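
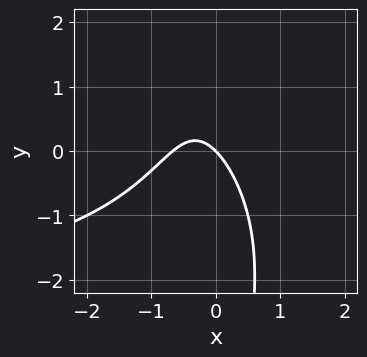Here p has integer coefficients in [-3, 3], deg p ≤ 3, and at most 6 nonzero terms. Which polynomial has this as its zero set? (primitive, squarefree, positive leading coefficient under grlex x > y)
x^2*y + x*y^2 + 3*x^2 + 2*x + 2*y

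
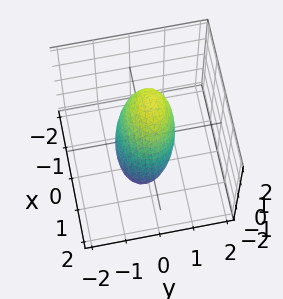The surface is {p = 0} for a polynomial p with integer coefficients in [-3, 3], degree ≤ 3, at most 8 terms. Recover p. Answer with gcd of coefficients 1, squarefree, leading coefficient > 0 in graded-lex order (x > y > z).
2*x^2 + x*z + 3*y^2 - y*z + z^2 - 2

The degree is 2 — the shape is more complex than any degree-1 surface.
Reading off the gridlines: the x-axis gridline crossings are at x ∈ {-1, 1}.
Putting this together gives p.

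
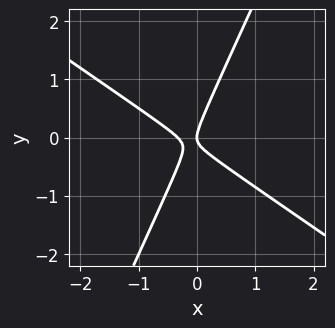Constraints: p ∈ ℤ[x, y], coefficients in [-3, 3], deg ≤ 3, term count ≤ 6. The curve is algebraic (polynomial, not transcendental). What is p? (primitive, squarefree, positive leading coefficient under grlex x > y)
1. Degree: a generic line meets the curve in up to 2 points, so deg p = 2.
2. Against the integer gridlines: it crosses the y-axis at the gridline y = 0; it meets the x-axis at x = 0 (among the integer gridlines).
3. The integer polynomial consistent with all of this is the stated p.

3*x^2 + 3*x*y - 2*y^2 + x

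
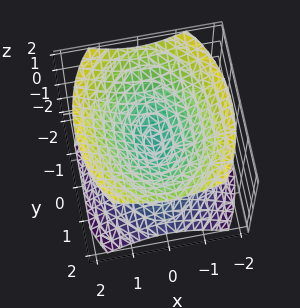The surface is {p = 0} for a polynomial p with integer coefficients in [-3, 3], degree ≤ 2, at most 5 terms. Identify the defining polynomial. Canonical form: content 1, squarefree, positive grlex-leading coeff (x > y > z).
2*x^2 + y^2 - 2*z^2

1. I count 2 distinct pieces. They look like related sheets of one shape, so recover p as a whole.
2. Degree: a double cone through the origin; a quadric, so deg p = 2.
3. Symmetries: it's symmetric under x → −x, forcing even powers of x; it's symmetric under z → −z, forcing even powers of z; the y ↦ −y reflection is a symmetry, so y appears only in even powers.
4. Reading off the gridlines: one x-axis crossing is at x = 0; one y-axis crossing is at y = 0.
5. Fitting integer coefficients to these (and the overall shape) gives p.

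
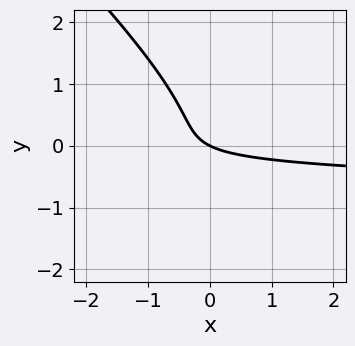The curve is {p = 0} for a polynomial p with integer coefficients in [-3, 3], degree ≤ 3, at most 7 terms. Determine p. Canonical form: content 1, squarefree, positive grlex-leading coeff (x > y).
1. The degree is 3 — no degree-2 curve has this shape.
2. Observable constraints: it crosses the y-axis at the gridline y = 0; it meets the x-axis at x = 0 (among the integer gridlines).
3. Matching integer coefficients to the picture gives p.

3*x*y^2 + 3*y^3 + 3*x*y + x + 2*y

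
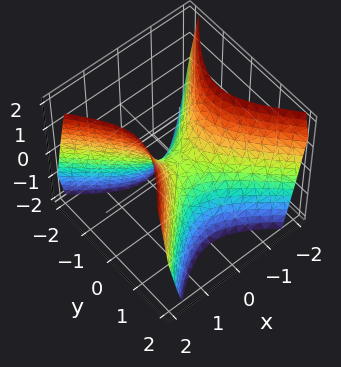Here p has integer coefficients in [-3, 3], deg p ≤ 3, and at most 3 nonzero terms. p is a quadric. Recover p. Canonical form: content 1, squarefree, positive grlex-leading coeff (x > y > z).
1. deg p = 2.
2. Symmetries: the x ↦ −x reflection is a symmetry, so x appears only in even powers; mirror symmetry y ↦ −y ⇒ only even powers of y.
3. Reading off the gridlines: it meets the z-axis at z = 0 (among the integer gridlines); it crosses the y-axis at the gridline y = 0; it meets the x-axis at x = 0 (among the integer gridlines).
4. Matching integer coefficients to the picture gives p.

3*x^2 - 3*y^2 - 2*z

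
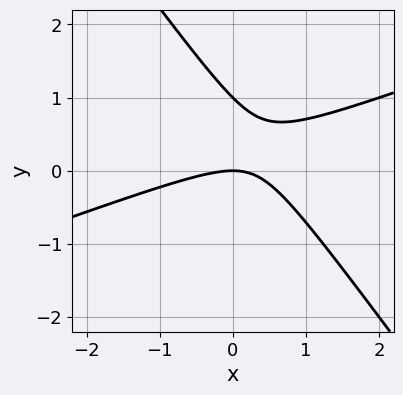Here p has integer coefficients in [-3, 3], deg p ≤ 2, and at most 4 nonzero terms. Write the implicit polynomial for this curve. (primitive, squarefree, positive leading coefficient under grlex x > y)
x^2 - 2*x*y - 2*y^2 + 2*y

First, the degree is 2 — the shape is more complex than any degree-1 curve.
Then, from the visible intercepts: it meets the x-axis at x = 0 (among the integer gridlines); among the integer gridlines, it crosses the y-axis at y ∈ {0, 1}.
Finally, putting this together gives p.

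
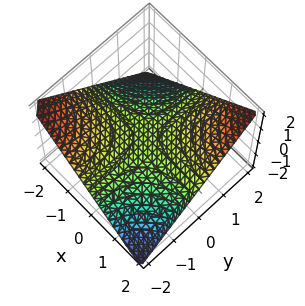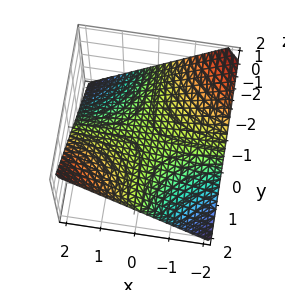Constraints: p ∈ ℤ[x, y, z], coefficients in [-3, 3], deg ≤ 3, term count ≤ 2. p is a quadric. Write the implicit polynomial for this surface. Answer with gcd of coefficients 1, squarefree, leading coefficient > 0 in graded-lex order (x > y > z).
x*y - 2*z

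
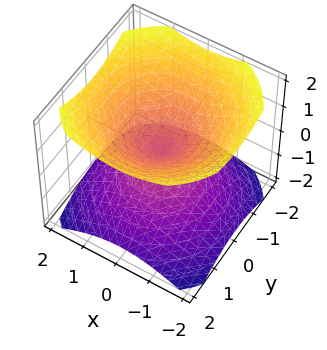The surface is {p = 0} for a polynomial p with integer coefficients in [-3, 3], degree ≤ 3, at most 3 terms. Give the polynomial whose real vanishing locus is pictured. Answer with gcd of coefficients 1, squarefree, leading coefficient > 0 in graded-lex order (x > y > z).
2*x^2 + 2*y^2 - 3*z^2

First, there are 2 components. They look like related sheets of one shape, so recover p as a whole.
Next, deg p = 2. A double cone through the origin; a quadric.
Next, symmetries: it's symmetric under z → −z, forcing even powers of z; rotational symmetry about the z-axis ⇒ p depends on x, y only through x² + y².
Next, from the axis intercepts and sections: it meets the y-axis at y = 0 (among the integer gridlines); a circular section at z = -1 has radius between 1 and 2; it crosses the x-axis at the gridline x = 0; it meets the z-axis at z = 0 (among the integer gridlines).
Finally, matching integer coefficients to the picture gives p.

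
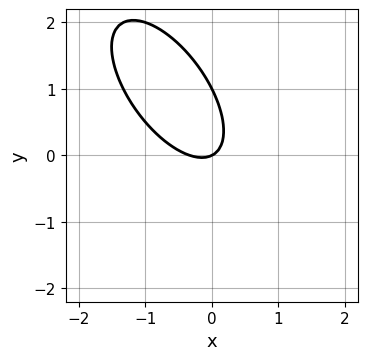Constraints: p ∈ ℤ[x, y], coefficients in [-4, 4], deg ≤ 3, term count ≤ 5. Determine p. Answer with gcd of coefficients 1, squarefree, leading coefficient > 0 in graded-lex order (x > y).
First, the degree is 2 — the shape is more complex than any degree-1 curve.
Next, checking where it meets the axes: among the integer gridlines, it crosses the y-axis at y ∈ {0, 1}; it crosses the x-axis at the gridline x = 0.
Finally, putting this together gives p.

3*x^2 + 3*x*y + 2*y^2 + x - 2*y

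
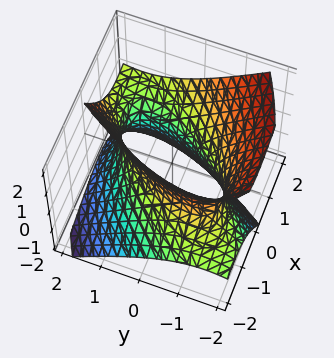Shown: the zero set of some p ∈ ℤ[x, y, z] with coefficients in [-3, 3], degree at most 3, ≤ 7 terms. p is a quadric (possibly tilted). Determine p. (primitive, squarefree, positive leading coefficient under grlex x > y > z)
2*x^2 - 3*x*y - 3*x*z + 2*y^2 - 2*z^2 - 3

deg p = 2. A generic line meets the surface in up to 2 points.
Checking where it meets the axes: it misses every integer gridline on the z-axis.
Fitting integer coefficients to these (and the overall shape) gives p.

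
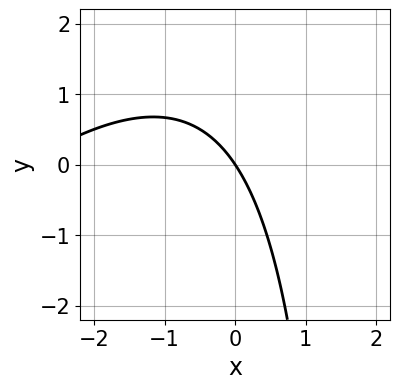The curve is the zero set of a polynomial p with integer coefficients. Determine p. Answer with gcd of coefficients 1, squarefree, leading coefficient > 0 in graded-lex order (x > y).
x^2 - x*y + 3*x + 2*y

(a) The degree is 2 — the shape is more complex than any degree-1 curve.
(b) Checking where it meets the axes: one y-axis crossing is at y = 0; it meets the x-axis at x = 0 (among the integer gridlines).
(c) Fitting integer coefficients to these (and the overall shape) gives p.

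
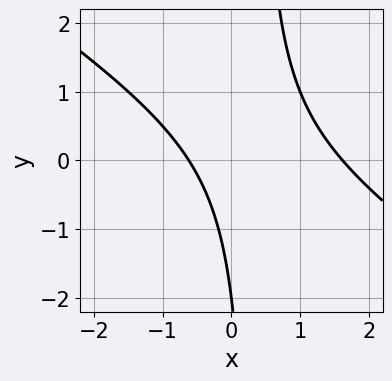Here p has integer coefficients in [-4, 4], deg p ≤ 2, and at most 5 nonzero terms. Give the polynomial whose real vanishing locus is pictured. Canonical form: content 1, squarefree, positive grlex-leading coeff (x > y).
2*x^2 + 3*x*y - 2*x - y - 2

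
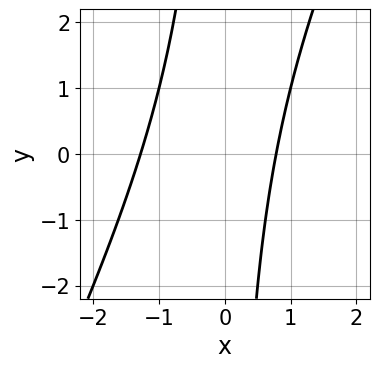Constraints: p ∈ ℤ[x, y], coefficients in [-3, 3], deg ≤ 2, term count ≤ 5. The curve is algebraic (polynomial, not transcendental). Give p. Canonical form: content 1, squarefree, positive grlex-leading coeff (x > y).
2*x^2 - x*y + x - 2

First, deg p = 2. The shape is more complex than any degree-1 curve.
Then, from the visible intercepts: no y-intercept at any integer in the box.
Finally, the integer polynomial consistent with all of this is the stated p.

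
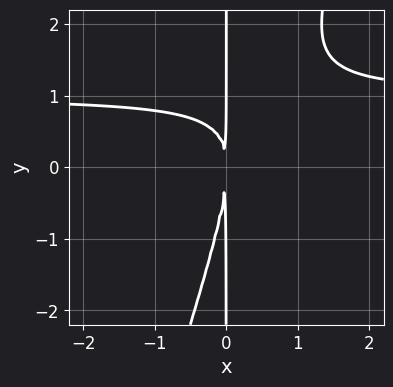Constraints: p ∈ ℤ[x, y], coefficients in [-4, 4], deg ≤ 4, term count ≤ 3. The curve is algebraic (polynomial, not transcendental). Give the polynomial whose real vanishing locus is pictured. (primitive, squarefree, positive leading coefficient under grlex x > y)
The degree is 3 — a generic line meets the curve in up to 3 points.
Observable constraints: every point of the y-axis in the box is on the curve.
Fitting integer coefficients to these (and the overall shape) gives p.

3*x^2*y - x*y^2 - 3*x^2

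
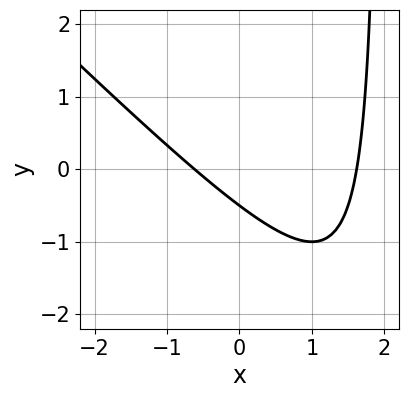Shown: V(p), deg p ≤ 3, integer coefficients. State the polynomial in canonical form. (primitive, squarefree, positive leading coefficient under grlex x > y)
x^2 + x*y - x - 2*y - 1

First, the degree is 2 — no degree-1 curve has this shape.
Finally, matching integer coefficients to the picture gives p.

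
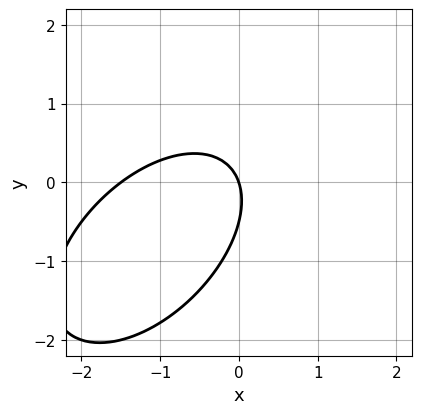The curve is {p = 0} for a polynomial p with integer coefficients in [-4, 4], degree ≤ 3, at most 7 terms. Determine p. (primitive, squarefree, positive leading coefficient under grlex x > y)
Degree: the shape is more complex than any degree-1 curve, so deg p = 2.
From the visible intercepts: it meets the x-axis at x = 0 (among the integer gridlines); it meets the y-axis at y = 0 (among the integer gridlines).
Fitting integer coefficients to these (and the overall shape) gives p.

2*x^2 - 2*x*y + 2*y^2 + 3*x + y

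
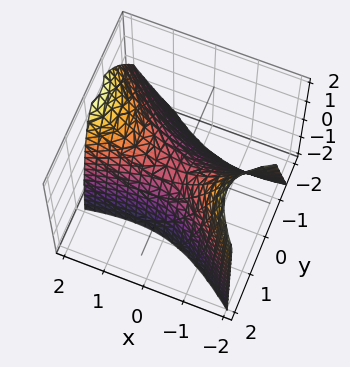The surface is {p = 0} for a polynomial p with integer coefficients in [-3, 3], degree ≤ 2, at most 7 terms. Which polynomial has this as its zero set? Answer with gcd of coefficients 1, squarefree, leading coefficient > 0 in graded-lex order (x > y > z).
x^2 - 2*x*y - 3*y^2 + y*z - 2*z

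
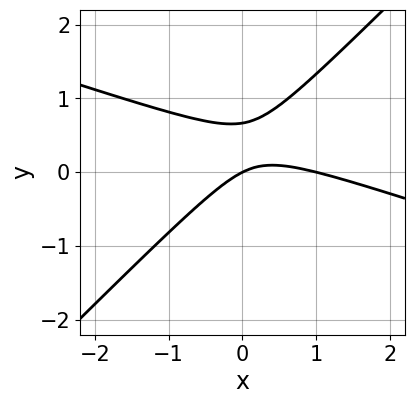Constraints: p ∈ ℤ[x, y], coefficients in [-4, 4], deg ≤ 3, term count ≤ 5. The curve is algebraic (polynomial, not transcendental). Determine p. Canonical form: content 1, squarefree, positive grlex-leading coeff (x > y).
1. The degree is 2 — the shape is more complex than any degree-1 curve.
2. Against the integer gridlines: the x-axis gridline crossings are at x ∈ {0, 1}; it meets the y-axis at y = 0 (among the integer gridlines).
3. Together with the visible shape, these determine p as stated.

x^2 + 2*x*y - 3*y^2 - x + 2*y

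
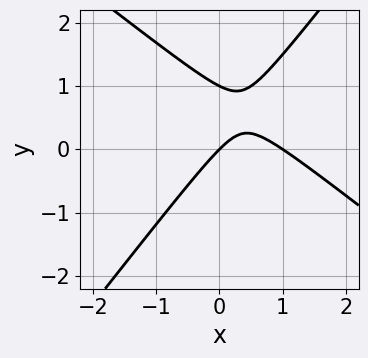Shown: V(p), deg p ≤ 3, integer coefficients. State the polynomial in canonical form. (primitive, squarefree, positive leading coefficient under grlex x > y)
2*x^2 + x*y - 2*y^2 - 2*x + 2*y

First, degree: a generic line meets the curve in up to 2 points, so deg p = 2.
Next, from the axis intercepts and sections: the x-axis gridline crossings are at x ∈ {0, 1}; the y-axis gridline crossings are at y ∈ {0, 1}.
Finally, the integer polynomial consistent with all of this is the stated p.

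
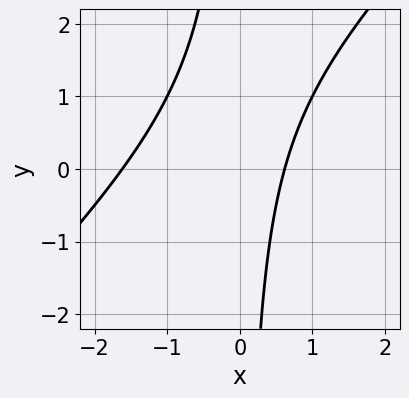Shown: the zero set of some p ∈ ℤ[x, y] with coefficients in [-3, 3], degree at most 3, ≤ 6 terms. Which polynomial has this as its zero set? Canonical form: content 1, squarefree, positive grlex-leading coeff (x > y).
The degree is 2 — a generic line meets the curve in up to 2 points.
Reading off the gridlines: it misses every integer gridline on the y-axis.
Together with the visible shape, these determine p as stated.

x^2 - x*y + x - 1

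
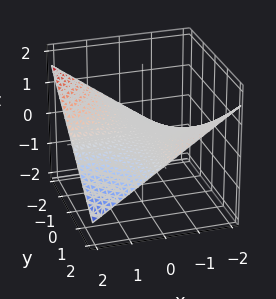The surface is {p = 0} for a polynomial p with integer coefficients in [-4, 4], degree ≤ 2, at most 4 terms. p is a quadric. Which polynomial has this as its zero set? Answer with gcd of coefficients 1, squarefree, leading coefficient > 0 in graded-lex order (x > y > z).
First, degree: a hyperbolic paraboloid; a quadric, so deg p = 2.
Then, from the visible intercepts: it crosses the z-axis at the gridline z = 0; every point of the x-axis in the box is on the surface; every point of the y-axis in the box is on the surface.
Finally, these observations pin down the coefficients.

x*y + 3*z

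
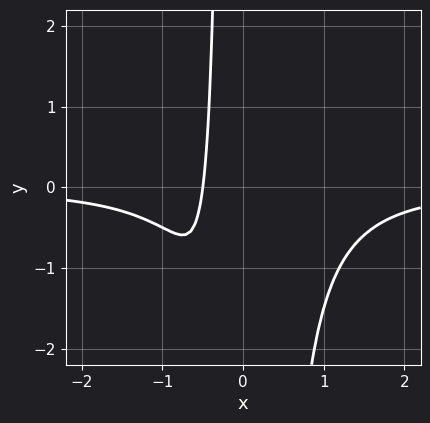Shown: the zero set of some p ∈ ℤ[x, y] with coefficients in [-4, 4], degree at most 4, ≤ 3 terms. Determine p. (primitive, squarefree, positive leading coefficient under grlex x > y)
First, degree: the shape is more complex than any degree-3 curve, so deg p = 4.
Then, checking where it meets the axes: no y-intercept at any integer in the box.
Finally, matching integer coefficients to the picture gives p.

2*x^3*y + 2*x + 1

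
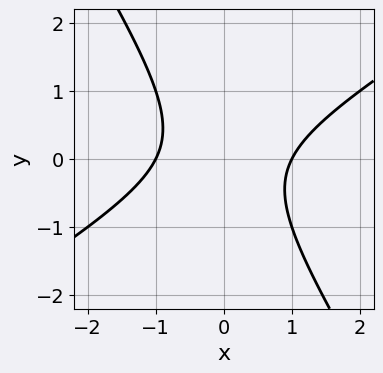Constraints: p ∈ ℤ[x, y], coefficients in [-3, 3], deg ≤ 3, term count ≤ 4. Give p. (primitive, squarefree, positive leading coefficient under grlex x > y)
x^2 - x*y - y^2 - 1

(a) Degree: no degree-1 curve has this shape, so deg p = 2.
(b) From the visible intercepts: the curve avoids every integer y-axis point in the box; the x-axis gridline crossings are at x ∈ {-1, 1}.
(c) The integer polynomial consistent with all of this is the stated p.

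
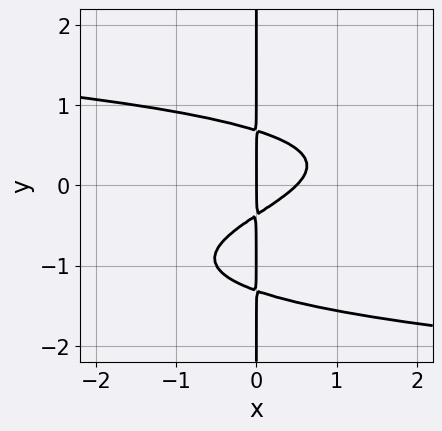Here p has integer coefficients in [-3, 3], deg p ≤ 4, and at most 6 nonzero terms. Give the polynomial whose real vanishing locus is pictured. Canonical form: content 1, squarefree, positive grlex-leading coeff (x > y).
First, degree: no degree-3 curve has this shape, so deg p = 4.
Next, observable constraints: every point of the y-axis in the box is on the curve; one x-axis crossing is at x = 0.
Finally, assembling these constraints gives the stated polynomial.

3*x*y^3 + 3*x*y^2 + 2*x^2 - 2*x*y - x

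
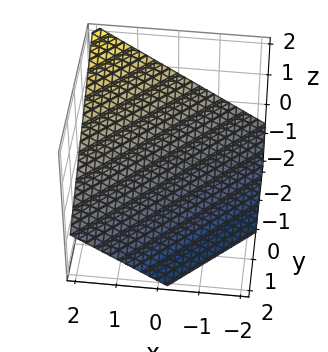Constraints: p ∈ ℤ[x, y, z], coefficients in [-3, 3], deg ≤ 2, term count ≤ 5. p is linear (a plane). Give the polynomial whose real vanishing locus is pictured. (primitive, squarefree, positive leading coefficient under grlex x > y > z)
1. Degree: the surface is flat (a plane), so deg p = 1.
2. Reading off the gridlines: it crosses the x-axis at the gridline x = 1; one y-axis crossing is at y = -1.
3. Matching integer coefficients to the picture gives p.

2*x - 2*y - 3*z - 2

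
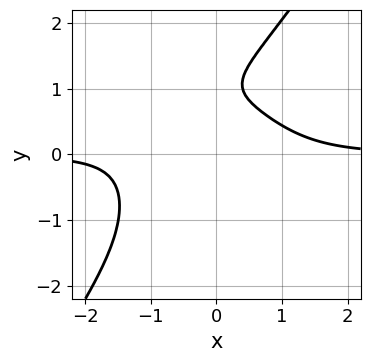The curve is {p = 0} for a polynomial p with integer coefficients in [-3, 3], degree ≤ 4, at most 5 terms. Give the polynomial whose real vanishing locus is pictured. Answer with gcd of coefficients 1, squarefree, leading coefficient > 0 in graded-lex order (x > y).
deg p = 4.
Observable constraints: no y-intercept at any integer in the box; the curve avoids every integer x-axis point in the box.
The integer polynomial consistent with all of this is the stated p.

3*x^3*y - y^4 + 2*x*y^2 + 3*y - 3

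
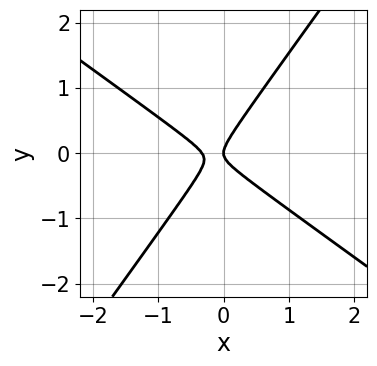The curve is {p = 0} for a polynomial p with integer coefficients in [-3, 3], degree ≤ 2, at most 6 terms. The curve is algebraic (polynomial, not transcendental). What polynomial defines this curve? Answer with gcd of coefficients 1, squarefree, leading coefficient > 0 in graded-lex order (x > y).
3*x^2 + 2*x*y - 3*y^2 + x

First, deg p = 2.
Next, observable constraints: it meets the x-axis at x = 0 (among the integer gridlines); it meets the y-axis at y = 0 (among the integer gridlines).
Finally, fitting integer coefficients to these (and the overall shape) gives p.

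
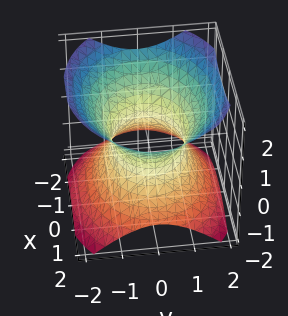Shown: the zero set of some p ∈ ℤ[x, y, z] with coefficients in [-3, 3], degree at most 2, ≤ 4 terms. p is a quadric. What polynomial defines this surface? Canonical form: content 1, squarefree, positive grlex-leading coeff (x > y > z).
2*x^2 + 3*y^2 - 3*z^2 - 3

1. deg p = 2. One connected sheet with a waist; a quadric.
2. Symmetries: the z ↦ −z reflection is a symmetry, so z appears only in even powers; the x ↦ −x reflection is a symmetry, so x appears only in even powers; mirror symmetry y ↦ −y ⇒ only even powers of y.
3. Against the integer gridlines: the surface avoids every integer z-axis point in the box; the y-axis gridline crossings are at y ∈ {-1, 1}.
4. Putting this together gives p.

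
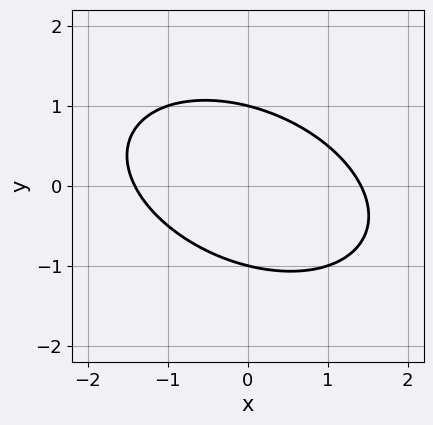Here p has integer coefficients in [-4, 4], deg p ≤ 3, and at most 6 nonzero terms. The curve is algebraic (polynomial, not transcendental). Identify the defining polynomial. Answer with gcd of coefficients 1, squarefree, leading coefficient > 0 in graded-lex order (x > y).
(a) Degree: no degree-1 curve has this shape, so deg p = 2.
(b) From the visible intercepts: among the integer gridlines, it crosses the y-axis at y ∈ {-1, 1}.
(c) Together with the visible shape, these determine p as stated.

x^2 + x*y + 2*y^2 - 2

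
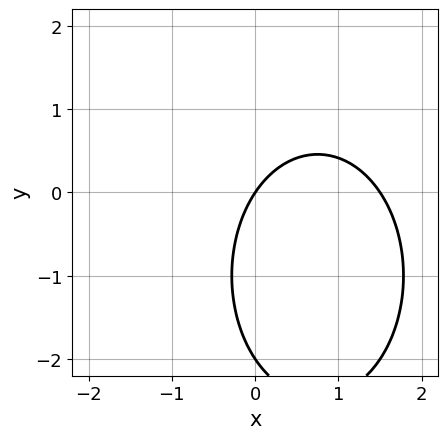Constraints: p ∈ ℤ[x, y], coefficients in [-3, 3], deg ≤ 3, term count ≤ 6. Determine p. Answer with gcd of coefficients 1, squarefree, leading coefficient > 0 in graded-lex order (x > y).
1. deg p = 2.
2. From the axis intercepts and sections: among the integer gridlines, it crosses the y-axis at y ∈ {-2, 0}; one x-axis crossing is at x = 0.
3. Assembling these constraints gives the stated polynomial.

2*x^2 + y^2 - 3*x + 2*y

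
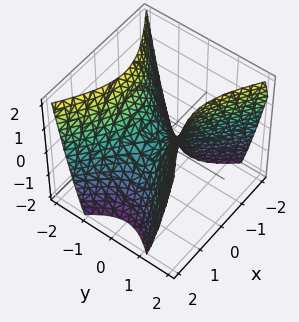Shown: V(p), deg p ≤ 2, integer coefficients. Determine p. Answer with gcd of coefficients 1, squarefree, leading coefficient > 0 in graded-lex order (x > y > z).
2*x^2 - 3*y^2 + 2*z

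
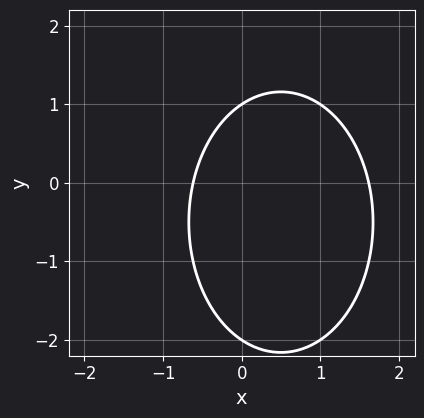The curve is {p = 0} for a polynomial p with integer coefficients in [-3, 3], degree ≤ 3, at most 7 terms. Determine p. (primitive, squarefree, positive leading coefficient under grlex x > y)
2*x^2 + y^2 - 2*x + y - 2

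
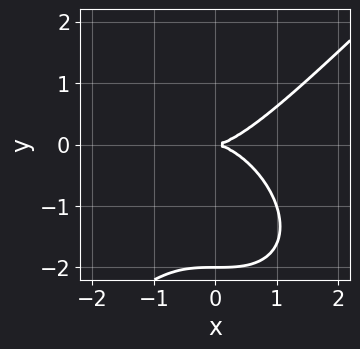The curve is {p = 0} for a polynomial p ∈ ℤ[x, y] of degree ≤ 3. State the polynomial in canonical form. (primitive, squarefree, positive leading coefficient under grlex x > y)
x^3 - y^3 - 2*y^2

(a) The degree is 3 — a generic line meets the curve in up to 3 points.
(b) From the axis intercepts and sections: it crosses the x-axis at the gridline x = 0; the y-axis gridline crossings are at y ∈ {-2, 0}.
(c) Together with the visible shape, these determine p as stated.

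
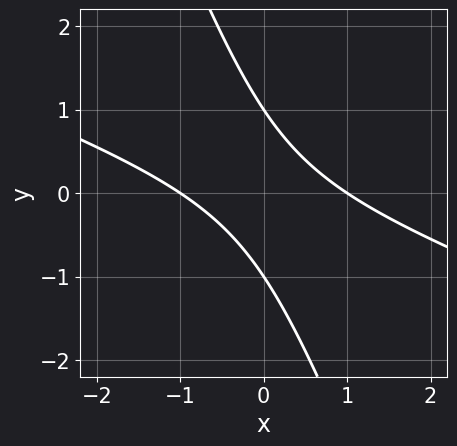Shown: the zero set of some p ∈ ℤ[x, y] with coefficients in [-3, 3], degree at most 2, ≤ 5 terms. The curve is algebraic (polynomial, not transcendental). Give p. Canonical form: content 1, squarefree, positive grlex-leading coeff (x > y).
1. deg p = 2.
2. Reading off the gridlines: the x-axis gridline crossings are at x ∈ {-1, 1}; the y-axis gridline crossings are at y ∈ {-1, 1}.
3. Together with the visible shape, these determine p as stated.

x^2 + 3*x*y + y^2 - 1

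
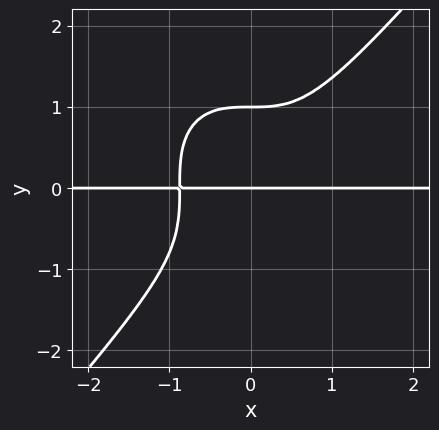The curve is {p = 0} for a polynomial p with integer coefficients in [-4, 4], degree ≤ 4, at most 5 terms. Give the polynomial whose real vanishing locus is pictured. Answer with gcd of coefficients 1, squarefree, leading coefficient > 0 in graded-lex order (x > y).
The degree is 4 — the shape is more complex than any degree-3 curve.
Checking where it meets the axes: the y-axis gridline crossings are at y ∈ {0, 1}; the visible x-axis segment lies entirely on the curve.
Matching integer coefficients to the picture gives p.

3*x^3*y - 2*y^4 + 2*y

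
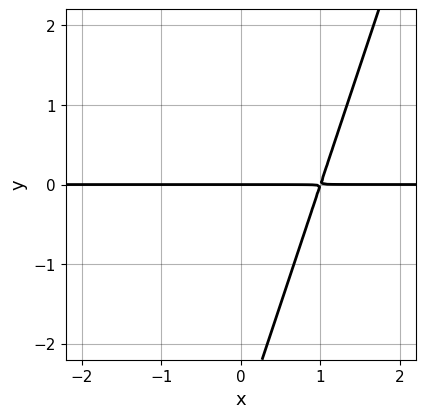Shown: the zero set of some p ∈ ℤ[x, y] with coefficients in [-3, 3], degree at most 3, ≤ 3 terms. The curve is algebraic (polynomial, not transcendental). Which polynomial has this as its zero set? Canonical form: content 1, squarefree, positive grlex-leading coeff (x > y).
First, deg p = 2. No degree-1 curve has this shape.
Then, observable constraints: one y-axis crossing is at y = 0; the visible x-axis segment lies entirely on the curve.
Finally, matching integer coefficients to the picture gives p.

3*x*y - y^2 - 3*y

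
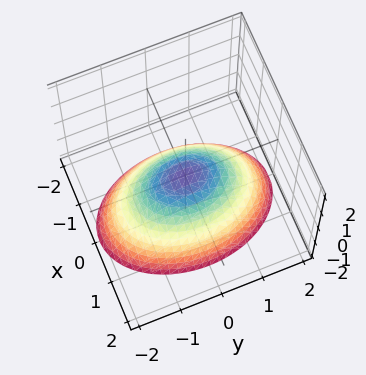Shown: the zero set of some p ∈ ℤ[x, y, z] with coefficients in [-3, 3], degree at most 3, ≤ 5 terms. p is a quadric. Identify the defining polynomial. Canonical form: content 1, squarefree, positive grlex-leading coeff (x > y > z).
2*x^2 + y^2 + 2*z

deg p = 2. A paraboloid; a quadric.
Symmetries: mirror symmetry y ↦ −y ⇒ only even powers of y; the x ↦ −x reflection is a symmetry, so x appears only in even powers.
Observable constraints: it meets the y-axis at y = 0 (among the integer gridlines); one x-axis crossing is at x = 0; one z-axis crossing is at z = 0.
Matching integer coefficients to the picture gives p.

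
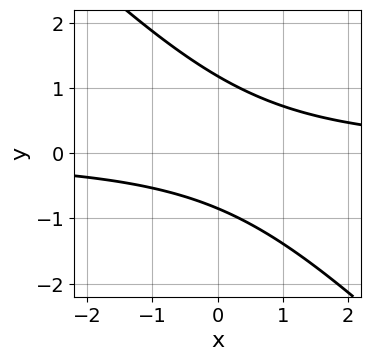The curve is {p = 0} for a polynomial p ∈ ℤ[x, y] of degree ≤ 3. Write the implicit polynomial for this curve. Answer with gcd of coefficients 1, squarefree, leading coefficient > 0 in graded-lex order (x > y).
(a) deg p = 2.
(b) From the axis intercepts and sections: it misses every integer gridline on the x-axis.
(c) These observations pin down the coefficients.

3*x*y + 3*y^2 - y - 3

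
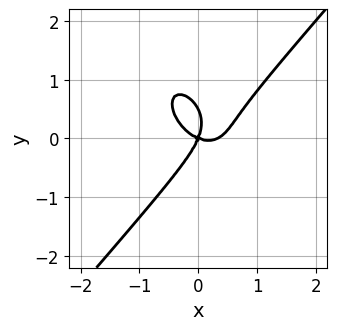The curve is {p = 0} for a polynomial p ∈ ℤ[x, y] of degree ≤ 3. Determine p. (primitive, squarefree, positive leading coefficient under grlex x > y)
3*x^3 - 2*y^3 - x^2 - 2*x*y + y^2

deg p = 3.
Against the integer gridlines: one y-axis crossing is at y = 0; it crosses the x-axis at the gridline x = 0.
The integer polynomial consistent with all of this is the stated p.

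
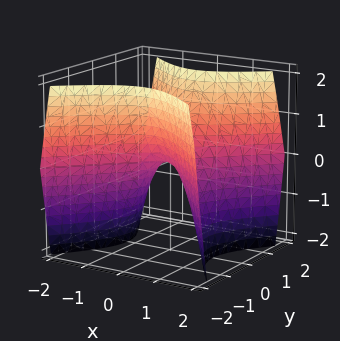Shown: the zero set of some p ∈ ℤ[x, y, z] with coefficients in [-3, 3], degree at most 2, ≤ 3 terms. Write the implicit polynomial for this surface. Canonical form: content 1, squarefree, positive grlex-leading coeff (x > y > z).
First, the degree is 2 — a saddle surface; a quadric.
Then, symmetries: the x ↦ −x reflection is a symmetry, so x appears only in even powers; mirror symmetry y ↦ −y ⇒ only even powers of y.
Then, from the visible intercepts: it meets the x-axis at x = 0 (among the integer gridlines); one z-axis crossing is at z = 0.
Finally, solving for integer coefficients yields p as stated.

3*x^2 - 3*y^2 + 2*z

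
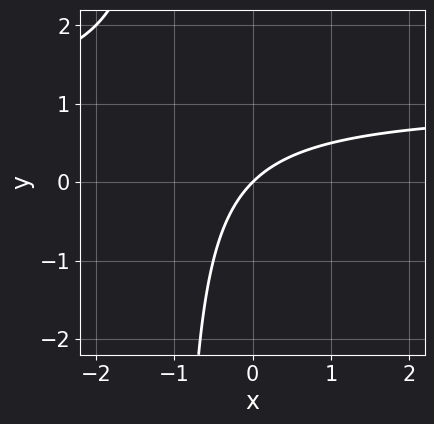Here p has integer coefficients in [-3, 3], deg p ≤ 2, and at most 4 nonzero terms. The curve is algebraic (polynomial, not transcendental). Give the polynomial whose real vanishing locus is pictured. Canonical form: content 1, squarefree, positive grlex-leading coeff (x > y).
x*y - x + y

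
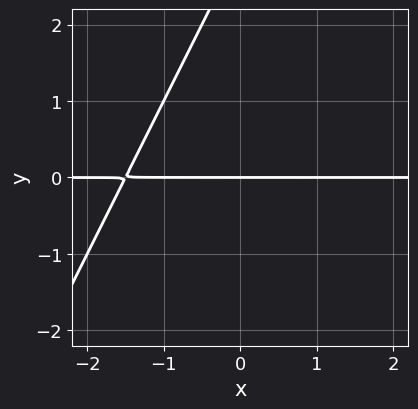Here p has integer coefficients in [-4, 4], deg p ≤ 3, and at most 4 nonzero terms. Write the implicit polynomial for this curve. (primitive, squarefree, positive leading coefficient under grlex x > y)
First, deg p = 2. A generic line meets the curve in up to 2 points.
Next, checking where it meets the axes: it crosses the y-axis at the gridline y = 0; the visible x-axis segment lies entirely on the curve.
Finally, assembling these constraints gives the stated polynomial.

2*x*y - y^2 + 3*y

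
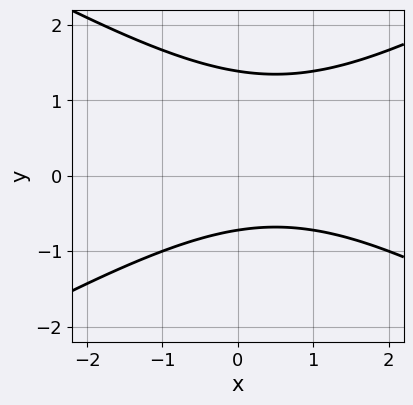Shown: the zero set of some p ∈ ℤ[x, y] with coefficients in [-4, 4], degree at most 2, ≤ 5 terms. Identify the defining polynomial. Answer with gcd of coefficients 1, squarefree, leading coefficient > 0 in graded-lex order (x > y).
x^2 - 3*y^2 - x + 2*y + 3

Degree: the shape is more complex than any degree-1 curve, so deg p = 2.
Checking where it meets the axes: it misses every integer gridline on the x-axis.
Putting this together gives p.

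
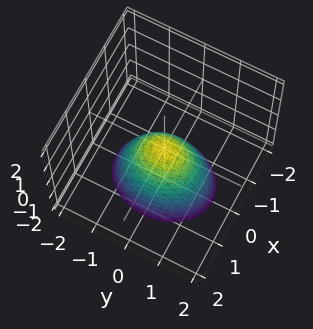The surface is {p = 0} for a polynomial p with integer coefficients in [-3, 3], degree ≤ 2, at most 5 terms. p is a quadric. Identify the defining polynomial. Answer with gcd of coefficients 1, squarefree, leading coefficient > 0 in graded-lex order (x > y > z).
3*x^2 + 2*y^2 + 2*z

(a) Degree: a single bowl opening along one axis; a quadric, so deg p = 2.
(b) Symmetries: it's symmetric under y → −y, forcing even powers of y; it's symmetric under x → −x, forcing even powers of x.
(c) Against the integer gridlines: it crosses the z-axis at the gridline z = 0; one y-axis crossing is at y = 0; it crosses the x-axis at the gridline x = 0.
(d) The integer polynomial consistent with all of this is the stated p.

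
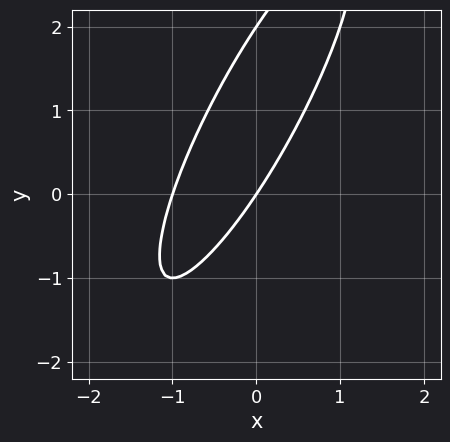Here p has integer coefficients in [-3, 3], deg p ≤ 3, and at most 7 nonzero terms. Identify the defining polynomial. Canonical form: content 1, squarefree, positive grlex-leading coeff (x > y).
3*x^2 - 3*x*y + y^2 + 3*x - 2*y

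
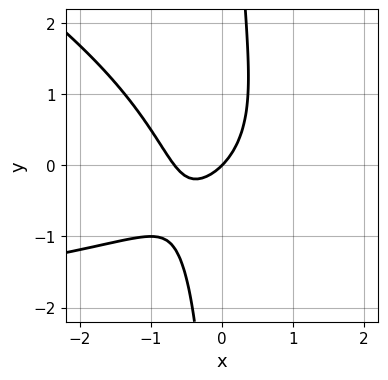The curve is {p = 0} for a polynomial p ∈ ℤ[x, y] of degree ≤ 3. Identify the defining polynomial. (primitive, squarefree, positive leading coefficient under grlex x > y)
x^2*y + 2*x*y^2 + 3*x^2 + 2*x - 2*y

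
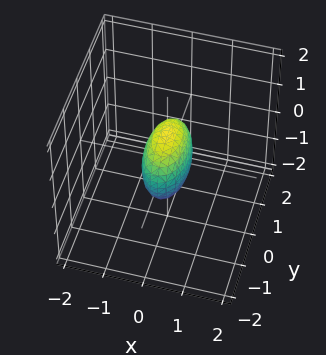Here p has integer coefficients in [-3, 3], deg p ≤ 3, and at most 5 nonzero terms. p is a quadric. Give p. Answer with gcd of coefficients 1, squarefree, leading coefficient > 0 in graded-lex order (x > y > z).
3*x^2 + y^2 + z^2 - 1

First, the degree is 2 — bounded and convex; a quadric.
Next, symmetries: it's symmetric under z → −z, forcing even powers of z; the x ↦ −x reflection is a symmetry, so x appears only in even powers; the y ↦ −y reflection is a symmetry, so y appears only in even powers.
Next, from the visible intercepts: the z-axis gridline crossings are at z ∈ {-1, 1}; the y-axis gridline crossings are at y ∈ {-1, 1}.
Finally, these observations pin down the coefficients.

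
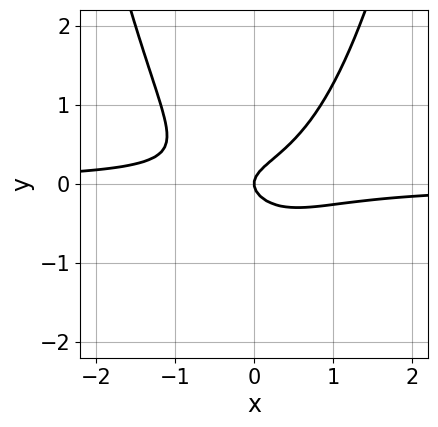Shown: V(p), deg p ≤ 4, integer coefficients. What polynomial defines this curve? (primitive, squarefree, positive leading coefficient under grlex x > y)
3*x^2*y - 3*y^2 + x

1. Degree: no degree-2 curve has this shape, so deg p = 3.
2. From the axis intercepts and sections: it crosses the x-axis at the gridline x = 0; one y-axis crossing is at y = 0.
3. The integer polynomial consistent with all of this is the stated p.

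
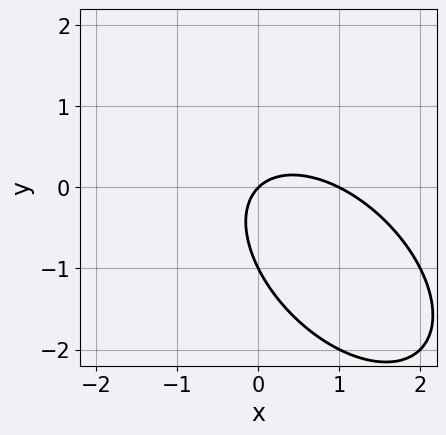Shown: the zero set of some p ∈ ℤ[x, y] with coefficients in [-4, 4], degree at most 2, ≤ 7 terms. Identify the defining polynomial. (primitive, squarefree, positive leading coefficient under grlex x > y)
First, degree: the shape is more complex than any degree-1 curve, so deg p = 2.
Next, from the axis intercepts and sections: among the integer gridlines, it crosses the x-axis at x ∈ {0, 1}; the y-axis gridline crossings are at y ∈ {-1, 0}.
Finally, these observations pin down the coefficients.

x^2 + x*y + y^2 - x + y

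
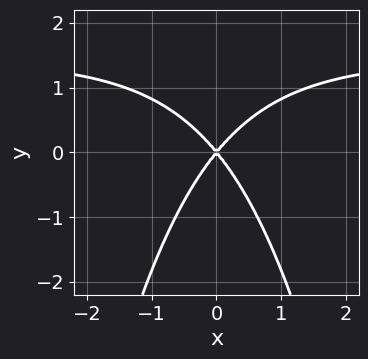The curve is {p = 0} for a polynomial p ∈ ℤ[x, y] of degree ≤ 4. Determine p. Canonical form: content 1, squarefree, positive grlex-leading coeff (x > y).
2*x^2*y - 3*x^2 + 2*y^2

(a) Degree: no degree-2 curve has this shape, so deg p = 3.
(b) Symmetries: it's symmetric under x → −x, forcing even powers of x.
(c) Reading off the gridlines: it meets the x-axis at x = 0 (among the integer gridlines); it meets the y-axis at y = 0 (among the integer gridlines).
(d) Assembling these constraints gives the stated polynomial.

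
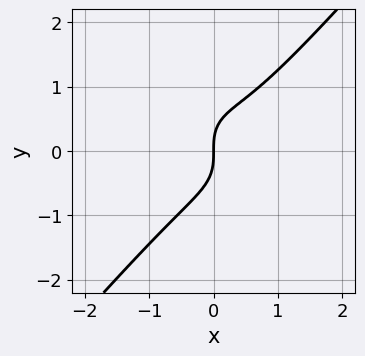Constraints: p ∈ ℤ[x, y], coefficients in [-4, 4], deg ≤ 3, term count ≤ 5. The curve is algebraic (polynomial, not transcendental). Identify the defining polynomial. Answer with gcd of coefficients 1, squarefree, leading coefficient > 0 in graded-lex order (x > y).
(a) Degree: no degree-2 curve has this shape, so deg p = 3.
(b) Against the integer gridlines: it meets the x-axis at x = 0 (among the integer gridlines); one y-axis crossing is at y = 0.
(c) Together with the visible shape, these determine p as stated.

3*x^3 - 2*y^3 - x^2 + 2*x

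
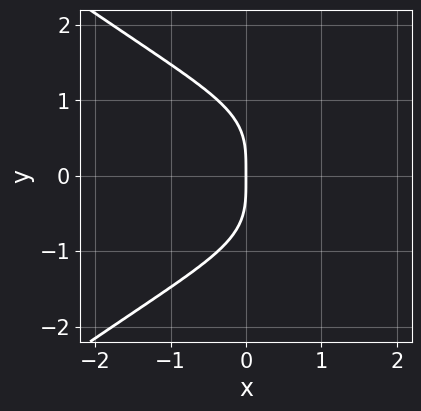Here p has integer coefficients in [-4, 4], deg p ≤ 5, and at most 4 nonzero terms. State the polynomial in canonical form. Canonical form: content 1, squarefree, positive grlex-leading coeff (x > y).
1. deg p = 4. A generic line meets the curve in up to 4 points.
2. Symmetries: it's symmetric under y → −y, forcing even powers of y.
3. Observable constraints: it crosses the y-axis at the gridline y = 0; it crosses the x-axis at the gridline x = 0.
4. Assembling these constraints gives the stated polynomial.

x^2*y^2 - 2*y^4 - 2*x*y^2 - 3*x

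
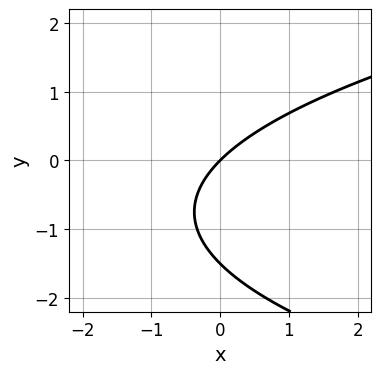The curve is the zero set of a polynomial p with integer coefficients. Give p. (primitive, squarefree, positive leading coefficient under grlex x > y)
2*y^2 - 3*x + 3*y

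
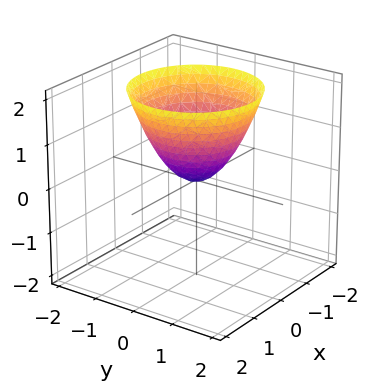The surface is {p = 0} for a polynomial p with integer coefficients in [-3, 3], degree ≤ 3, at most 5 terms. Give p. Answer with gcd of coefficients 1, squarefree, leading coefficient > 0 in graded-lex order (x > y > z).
x^2 + y^2 - z

deg p = 2. A single bowl opening along one axis; a quadric.
Symmetries: every cross-section ⟂ z is a circle, so x, y appear only via x² + y².
Against the integer gridlines: one x-axis crossing is at x = 0; it meets the z-axis at z = 0 (among the integer gridlines).
Matching integer coefficients to the picture gives p.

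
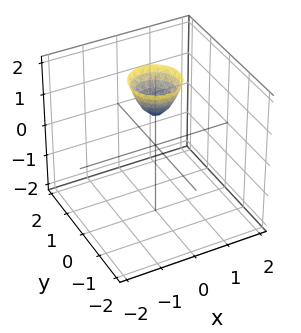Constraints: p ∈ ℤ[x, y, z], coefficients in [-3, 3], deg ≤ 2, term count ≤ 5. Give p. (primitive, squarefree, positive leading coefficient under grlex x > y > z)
2*x^2 + 2*y^2 - z + 1

deg p = 2.
By symmetry, the surface is invariant under rotation about z: p = q(x² + y², z).
From the axis intercepts and sections: the surface avoids every integer x-axis point in the box; one z-axis crossing is at z = 1.
Solving for integer coefficients yields p as stated.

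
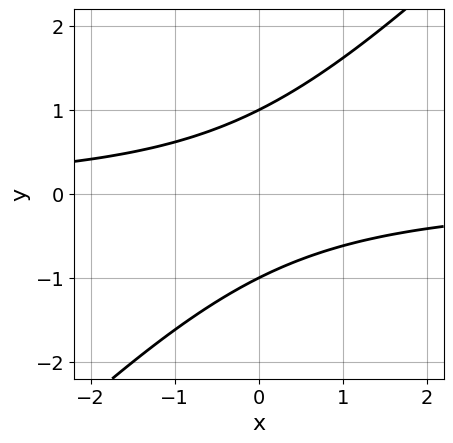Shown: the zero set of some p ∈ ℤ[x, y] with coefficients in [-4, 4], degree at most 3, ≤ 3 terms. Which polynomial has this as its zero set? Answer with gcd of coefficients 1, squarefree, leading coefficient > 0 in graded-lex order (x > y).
First, the degree is 2 — a generic line meets the curve in up to 2 points.
Then, from the visible intercepts: among the integer gridlines, it crosses the y-axis at y ∈ {-1, 1}; the curve avoids every integer x-axis point in the box.
Finally, solving for integer coefficients yields p as stated.

x*y - y^2 + 1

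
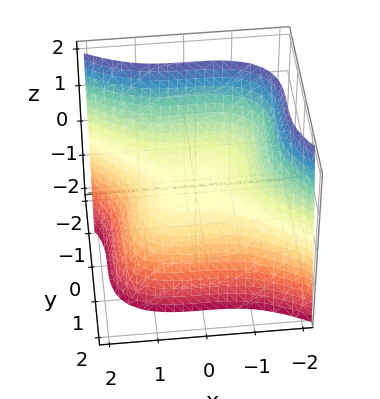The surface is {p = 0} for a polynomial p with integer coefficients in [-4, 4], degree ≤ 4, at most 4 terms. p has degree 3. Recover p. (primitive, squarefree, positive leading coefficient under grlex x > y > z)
x^3 + 2*y^3 + 3*z

1. Degree: the shape is more complex than any degree-2 surface, so deg p = 3.
2. Checking where it meets the axes: one x-axis crossing is at x = 0; it meets the y-axis at y = 0 (among the integer gridlines); it meets the z-axis at z = 0 (among the integer gridlines).
3. Fitting integer coefficients to these (and the overall shape) gives p.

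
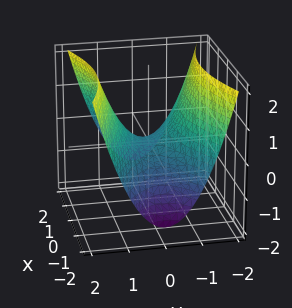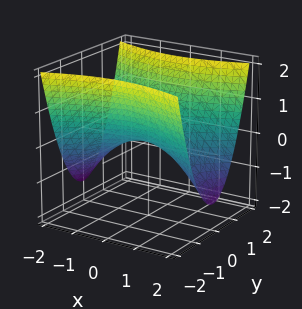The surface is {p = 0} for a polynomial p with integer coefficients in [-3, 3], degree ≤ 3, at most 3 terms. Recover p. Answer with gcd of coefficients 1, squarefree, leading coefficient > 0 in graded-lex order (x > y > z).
x^2 - 3*y^2 + 3*z

(a) Degree: a saddle surface; a quadric, so deg p = 2.
(b) Symmetries: the x ↦ −x reflection is a symmetry, so x appears only in even powers; the y ↦ −y reflection is a symmetry, so y appears only in even powers.
(c) From the visible intercepts: one z-axis crossing is at z = 0; one x-axis crossing is at x = 0; it meets the y-axis at y = 0 (among the integer gridlines).
(d) These observations pin down the coefficients.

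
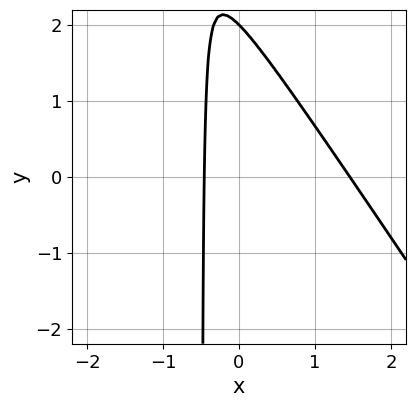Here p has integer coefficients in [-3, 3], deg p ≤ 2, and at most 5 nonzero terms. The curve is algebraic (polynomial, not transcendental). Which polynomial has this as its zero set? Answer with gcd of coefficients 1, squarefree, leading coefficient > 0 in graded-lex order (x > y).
The degree is 2 — the shape is more complex than any degree-1 curve.
From the visible intercepts: one y-axis crossing is at y = 2.
Fitting integer coefficients to these (and the overall shape) gives p.

3*x^2 + 2*x*y - 3*x + y - 2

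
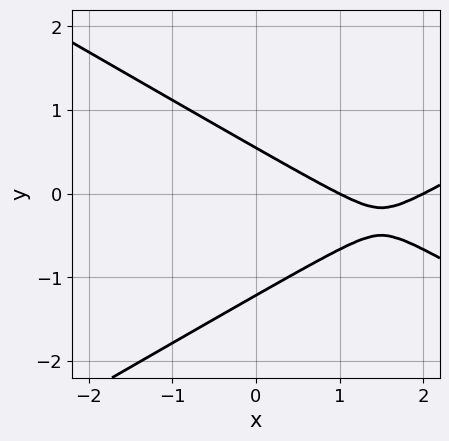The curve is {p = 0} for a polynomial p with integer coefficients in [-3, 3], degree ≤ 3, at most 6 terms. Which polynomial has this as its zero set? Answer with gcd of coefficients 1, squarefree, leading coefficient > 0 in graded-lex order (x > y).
(a) deg p = 2.
(b) Checking where it meets the axes: the x-axis gridline crossings are at x ∈ {1, 2}.
(c) Fitting integer coefficients to these (and the overall shape) gives p.

x^2 - 3*y^2 - 3*x - 2*y + 2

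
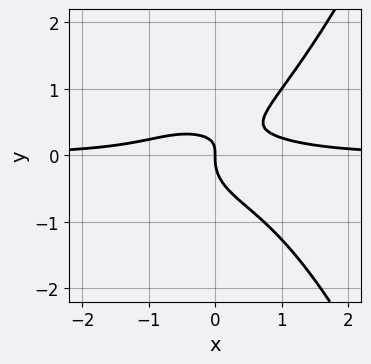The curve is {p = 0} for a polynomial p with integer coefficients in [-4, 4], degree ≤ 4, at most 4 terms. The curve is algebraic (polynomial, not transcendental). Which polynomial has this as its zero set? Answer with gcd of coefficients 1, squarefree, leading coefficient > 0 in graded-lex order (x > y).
2*x^3*y - 3*y^3 + 2*x*y - x

First, deg p = 4. The shape is more complex than any degree-3 curve.
Then, against the integer gridlines: one x-axis crossing is at x = 0; it meets the y-axis at y = 0 (among the integer gridlines).
Finally, matching integer coefficients to the picture gives p.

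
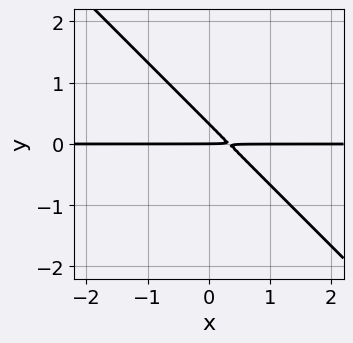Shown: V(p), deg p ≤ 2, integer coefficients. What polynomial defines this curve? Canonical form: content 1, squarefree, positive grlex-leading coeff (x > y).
3*x*y + 3*y^2 - y

1. deg p = 2. A generic line meets the curve in up to 2 points.
2. Against the integer gridlines: the visible x-axis segment lies entirely on the curve; it meets the y-axis at y = 0 (among the integer gridlines).
3. Fitting integer coefficients to these (and the overall shape) gives p.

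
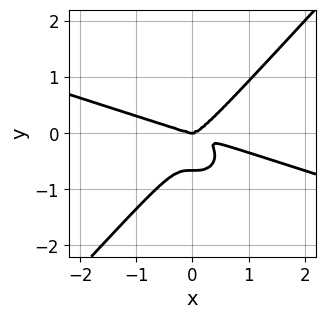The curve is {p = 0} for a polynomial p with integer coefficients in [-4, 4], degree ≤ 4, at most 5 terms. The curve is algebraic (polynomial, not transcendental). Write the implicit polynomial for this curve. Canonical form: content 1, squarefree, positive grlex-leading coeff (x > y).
deg p = 4. The shape is more complex than any degree-3 curve.
Observable constraints: one y-axis crossing is at y = 0; it meets the x-axis at x = 0 (among the integer gridlines).
Fitting integer coefficients to these (and the overall shape) gives p.

x^4 + 3*x^3*y - 3*y^4 - 2*y^3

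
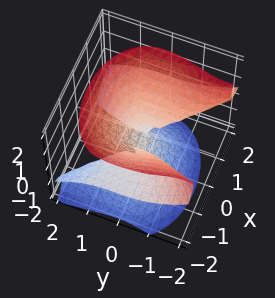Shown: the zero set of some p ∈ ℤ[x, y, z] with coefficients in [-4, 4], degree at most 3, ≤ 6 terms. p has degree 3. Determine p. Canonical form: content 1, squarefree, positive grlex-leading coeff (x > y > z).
3*x^2*z + 2*y^3 + 3*y^2*z - 3*z^3 + 2*x*z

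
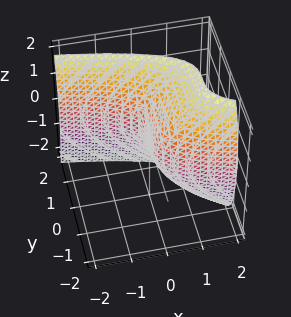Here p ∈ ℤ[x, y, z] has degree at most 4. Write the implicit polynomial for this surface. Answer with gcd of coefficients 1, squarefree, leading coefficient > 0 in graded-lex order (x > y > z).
2*y^3 - z^2 + 3*x

First, the degree is 3 — the shape is more complex than any degree-2 surface.
Next, reading off the gridlines: it crosses the z-axis at the gridline z = 0; it meets the y-axis at y = 0 (among the integer gridlines); it meets the x-axis at x = 0 (among the integer gridlines).
Finally, solving for integer coefficients yields p as stated.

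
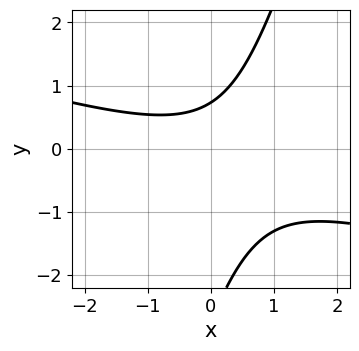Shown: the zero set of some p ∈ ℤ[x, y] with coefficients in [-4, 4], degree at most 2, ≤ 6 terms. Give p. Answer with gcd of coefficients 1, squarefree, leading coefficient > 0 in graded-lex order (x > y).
x^2 + 3*x*y - y^2 - 2*y + 2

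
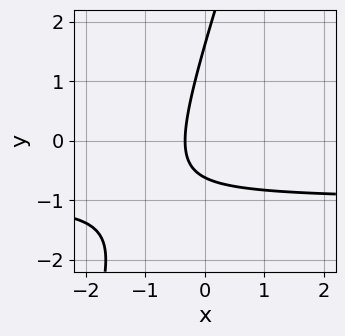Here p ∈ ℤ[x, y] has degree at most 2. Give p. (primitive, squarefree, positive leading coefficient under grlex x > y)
3*x*y - y^2 + 3*x + y + 1

1. deg p = 2. No degree-1 curve has this shape.
2. Solving for integer coefficients yields p as stated.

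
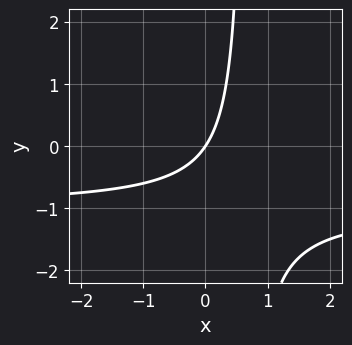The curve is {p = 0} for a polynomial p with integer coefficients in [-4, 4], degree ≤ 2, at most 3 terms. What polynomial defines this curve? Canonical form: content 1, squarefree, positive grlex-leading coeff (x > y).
3*x*y + 3*x - 2*y

First, the degree is 2 — the shape is more complex than any degree-1 curve.
Next, observable constraints: it crosses the y-axis at the gridline y = 0; it meets the x-axis at x = 0 (among the integer gridlines).
Finally, matching integer coefficients to the picture gives p.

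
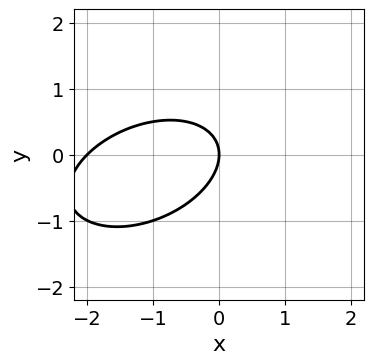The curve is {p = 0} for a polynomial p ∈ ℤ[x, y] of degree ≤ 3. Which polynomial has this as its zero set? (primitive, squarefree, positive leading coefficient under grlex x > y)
x^2 - x*y + 2*y^2 + 2*x

1. The degree is 2 — the shape is more complex than any degree-1 curve.
2. Against the integer gridlines: among the integer gridlines, it crosses the x-axis at x ∈ {-2, 0}; one y-axis crossing is at y = 0.
3. Matching integer coefficients to the picture gives p.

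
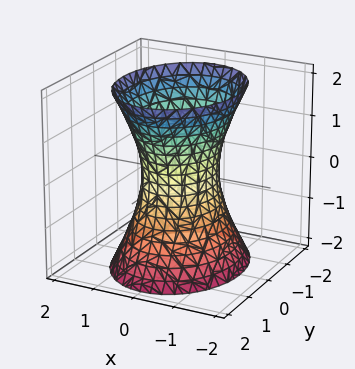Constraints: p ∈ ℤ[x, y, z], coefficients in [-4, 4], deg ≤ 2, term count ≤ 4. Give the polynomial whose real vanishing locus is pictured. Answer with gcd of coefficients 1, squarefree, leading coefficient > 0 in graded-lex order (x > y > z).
First, deg p = 2. An hourglass — one-sheet hyperboloid; a quadric.
Next, symmetries: it's symmetric under x → −x, forcing even powers of x; it's symmetric under y → −y, forcing even powers of y; it's symmetric under z → −z, forcing even powers of z.
Then, from the visible intercepts: among the integer gridlines, it crosses the y-axis at y ∈ {-1, 1}; it misses every integer gridline on the z-axis.
Finally, these observations pin down the coefficients.

3*x^2 + 2*y^2 - z^2 - 2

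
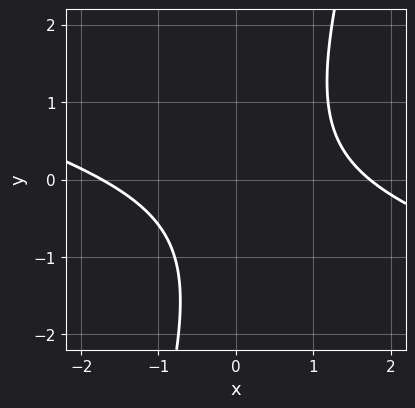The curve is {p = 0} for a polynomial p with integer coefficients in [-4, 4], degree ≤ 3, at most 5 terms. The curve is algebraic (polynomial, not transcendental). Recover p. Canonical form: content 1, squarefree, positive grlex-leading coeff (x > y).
x^2 + 3*x*y - y^2 - y - 3

deg p = 2.
Reading off the gridlines: it misses every integer gridline on the y-axis.
Matching integer coefficients to the picture gives p.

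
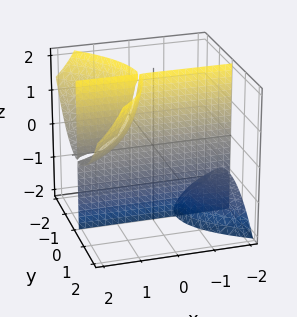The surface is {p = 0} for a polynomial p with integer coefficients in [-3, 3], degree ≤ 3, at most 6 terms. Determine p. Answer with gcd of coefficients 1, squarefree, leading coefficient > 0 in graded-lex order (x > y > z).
3*x*y*z - 2*y^3 + 2*x*y - 3*y

(a) There are 3 components. Treating them together as one polynomial.
(b) deg p = 3. A generic line meets the surface in up to 3 points.
(c) Reading off the gridlines: it meets the y-axis at y = 0 (among the integer gridlines); the visible z-axis segment lies entirely on the surface; the visible x-axis segment lies entirely on the surface.
(d) Fitting integer coefficients to these (and the overall shape) gives p.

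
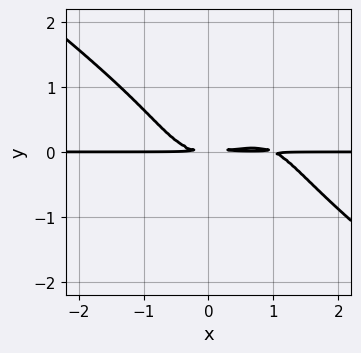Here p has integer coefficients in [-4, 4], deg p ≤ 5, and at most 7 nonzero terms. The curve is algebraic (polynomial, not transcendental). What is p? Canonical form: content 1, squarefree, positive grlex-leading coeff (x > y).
x^3*y - x*y^3 + y^4 - x^2*y + 2*y^2

(a) The degree is 4 — a generic line meets the curve in up to 4 points.
(b) Reading off the gridlines: every point of the x-axis in the box is on the curve.
(c) Putting this together gives p.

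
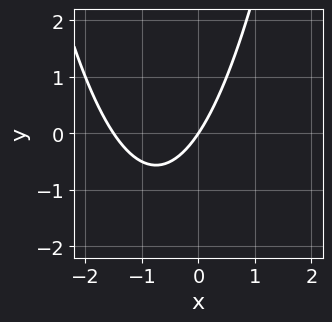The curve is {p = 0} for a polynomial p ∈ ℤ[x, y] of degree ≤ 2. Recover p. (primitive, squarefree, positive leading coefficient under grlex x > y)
Degree: a generic line meets the curve in up to 2 points, so deg p = 2.
Reading off the gridlines: it meets the x-axis at x = 0 (among the integer gridlines); one y-axis crossing is at y = 0.
Solving for integer coefficients yields p as stated.

2*x^2 + 3*x - 2*y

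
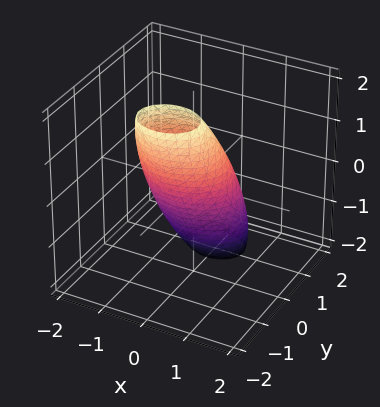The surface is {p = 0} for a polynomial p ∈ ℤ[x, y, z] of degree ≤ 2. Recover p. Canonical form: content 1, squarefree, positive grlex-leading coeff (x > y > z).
(a) The degree is 2 — the shape is more complex than any degree-1 surface.
(b) From the axis intercepts and sections: among the integer gridlines, it crosses the x-axis at x ∈ {-1, 1}.
(c) Assembling these constraints gives the stated polynomial.

2*x^2 + 3*y^2 + 3*y*z + z^2 - 2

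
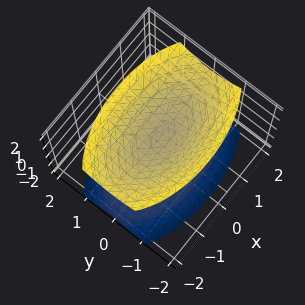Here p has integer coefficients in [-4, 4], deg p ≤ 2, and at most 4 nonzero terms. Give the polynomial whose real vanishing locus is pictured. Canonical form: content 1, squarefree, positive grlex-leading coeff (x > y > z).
(a) The picture has 2 separate pieces. Treating them together as one polynomial.
(b) The degree is 2 — two separate bowl-shaped sheets opening away from each other; a quadric.
(c) Symmetries: mirror symmetry x ↦ −x ⇒ only even powers of x; the y ↦ −y reflection is a symmetry, so y appears only in even powers; the z ↦ −z reflection is a symmetry, so z appears only in even powers.
(d) Observable constraints: the surface avoids every integer y-axis point in the box; no x-intercept at any integer in the box.
(e) Fitting integer coefficients to these (and the overall shape) gives p.

x^2 + 3*y^2 - 2*z^2 + 1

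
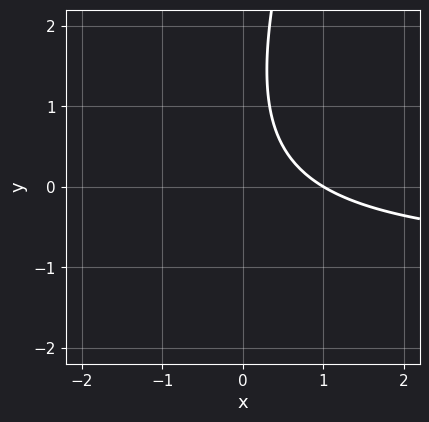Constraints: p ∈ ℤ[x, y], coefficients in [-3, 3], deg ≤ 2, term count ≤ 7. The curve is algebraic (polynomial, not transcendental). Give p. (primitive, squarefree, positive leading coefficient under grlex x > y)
3*x*y - y^2 + 3*x + 2*y - 3

First, degree: the shape is more complex than any degree-1 curve, so deg p = 2.
Next, from the visible intercepts: it misses every integer gridline on the y-axis; one x-axis crossing is at x = 1.
Finally, these observations pin down the coefficients.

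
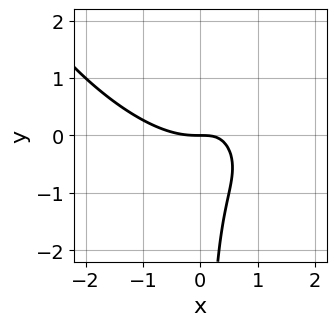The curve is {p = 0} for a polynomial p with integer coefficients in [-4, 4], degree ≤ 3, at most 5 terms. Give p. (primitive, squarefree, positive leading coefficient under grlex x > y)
The degree is 3 — the shape is more complex than any degree-2 curve.
Observable constraints: it crosses the y-axis at the gridline y = 0; it crosses the x-axis at the gridline x = 0.
The integer polynomial consistent with all of this is the stated p.

2*x^3 + 3*x^2*y + 2*x*y^2 - 3*x*y + 2*y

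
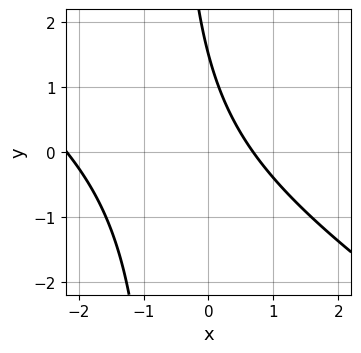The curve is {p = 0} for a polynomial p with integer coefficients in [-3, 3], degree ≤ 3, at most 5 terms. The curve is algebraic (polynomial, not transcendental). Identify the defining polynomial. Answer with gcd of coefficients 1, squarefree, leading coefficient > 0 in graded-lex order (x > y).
2*x^2 + 3*x*y + 3*x + 2*y - 3

The degree is 2 — no degree-1 curve has this shape.
Putting this together gives p.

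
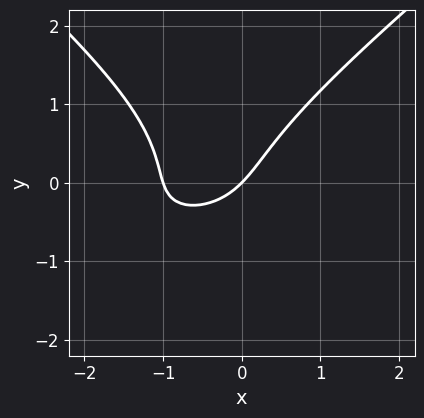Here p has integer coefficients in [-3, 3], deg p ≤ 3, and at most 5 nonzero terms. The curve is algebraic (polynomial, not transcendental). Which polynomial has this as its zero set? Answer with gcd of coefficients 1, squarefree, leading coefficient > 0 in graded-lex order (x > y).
1. deg p = 3. No degree-2 curve has this shape.
2. From the visible intercepts: it crosses the y-axis at the gridline y = 0; the x-axis gridline crossings are at x ∈ {-1, 0}.
3. Fitting integer coefficients to these (and the overall shape) gives p.

2*x^2*y - 3*y^3 + 3*x^2 + 3*x - 3*y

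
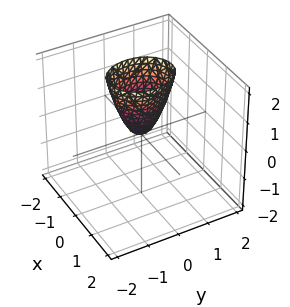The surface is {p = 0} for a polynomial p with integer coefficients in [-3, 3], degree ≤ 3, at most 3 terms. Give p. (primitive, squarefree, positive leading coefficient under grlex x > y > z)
First, deg p = 2. A single bowl opening along one axis; a quadric.
Next, symmetries: the y ↦ −y reflection is a symmetry, so y appears only in even powers; it's symmetric under x → −x, forcing even powers of x.
Next, observable constraints: it meets the z-axis at z = 0 (among the integer gridlines); one x-axis crossing is at x = 0; it meets the y-axis at y = 0 (among the integer gridlines).
Finally, the integer polynomial consistent with all of this is the stated p.

3*x^2 + 2*y^2 - z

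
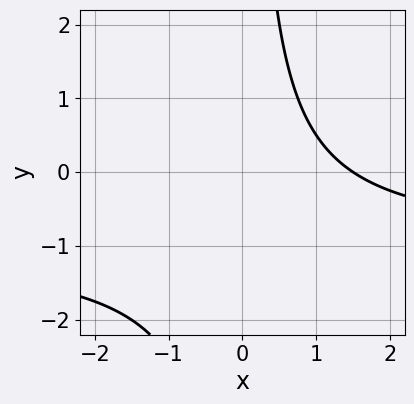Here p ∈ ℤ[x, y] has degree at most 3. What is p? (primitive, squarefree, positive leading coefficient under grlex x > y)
2*x*y + 2*x - 3

(a) Degree: the shape is more complex than any degree-1 curve, so deg p = 2.
(b) Observable constraints: it misses every integer gridline on the y-axis.
(c) Solving for integer coefficients yields p as stated.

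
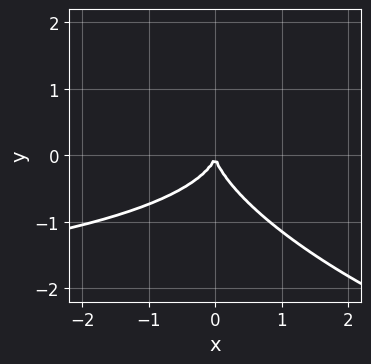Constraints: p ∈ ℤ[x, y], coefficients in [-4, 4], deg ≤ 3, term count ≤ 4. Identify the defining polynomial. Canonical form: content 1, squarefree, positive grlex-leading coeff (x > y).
1. deg p = 3. The shape is more complex than any degree-2 curve.
2. From the visible intercepts: it meets the y-axis at y = 0 (among the integer gridlines); it meets the x-axis at x = 0 (among the integer gridlines).
3. Fitting integer coefficients to these (and the overall shape) gives p.

x^2*y + 2*x*y^2 + 3*y^3 + 3*x^2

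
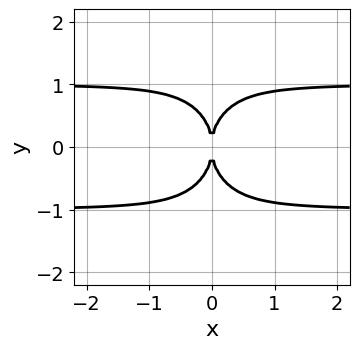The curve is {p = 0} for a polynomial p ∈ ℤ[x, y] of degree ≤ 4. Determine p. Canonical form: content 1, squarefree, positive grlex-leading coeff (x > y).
Degree: a generic line meets the curve in up to 4 points, so deg p = 4.
Symmetries: mirror symmetry y ↦ −y ⇒ only even powers of y; the x ↦ −x reflection is a symmetry, so x appears only in even powers.
From the axis intercepts and sections: it meets the y-axis at y = 0 (among the integer gridlines); one x-axis crossing is at x = 0.
Matching integer coefficients to the picture gives p.

3*x^2*y^2 + y^4 - 3*x^2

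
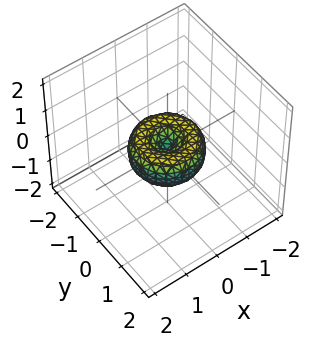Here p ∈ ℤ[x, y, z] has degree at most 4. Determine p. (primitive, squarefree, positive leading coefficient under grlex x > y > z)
1. deg p = 4. The shape is more complex than any degree-3 surface.
2. Symmetries: rotational symmetry about the z-axis ⇒ p depends on x, y only through x² + y².
3. Checking where it meets the axes: a circular section at z = 0 has radius exactly 1; it meets the z-axis at z = 0 (among the integer gridlines); among the integer gridlines, it crosses the x-axis at x ∈ {-1, 0, 1}.
4. Fitting integer coefficients to these (and the overall shape) gives p. Check: (0, -1, 0) on the y-axis lies on the surface, and p(0, -1, 0) = 0. ✓

x^4 + 2*x^2*y^2 + y^4 - x^2 - y^2 + z^2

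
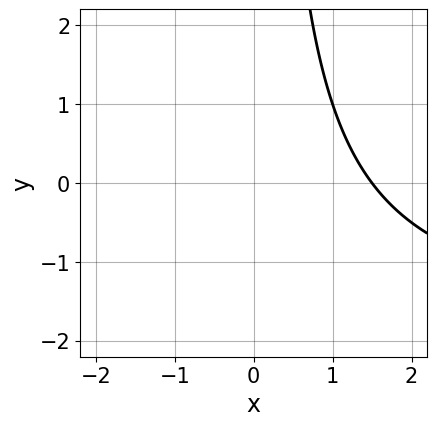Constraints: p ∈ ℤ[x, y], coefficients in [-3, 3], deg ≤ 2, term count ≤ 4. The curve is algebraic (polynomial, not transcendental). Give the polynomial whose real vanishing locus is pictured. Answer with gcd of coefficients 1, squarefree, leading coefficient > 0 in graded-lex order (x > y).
First, deg p = 2.
Next, reading off the gridlines: it misses every integer gridline on the y-axis.
Finally, these observations pin down the coefficients.

x*y + 2*x - 3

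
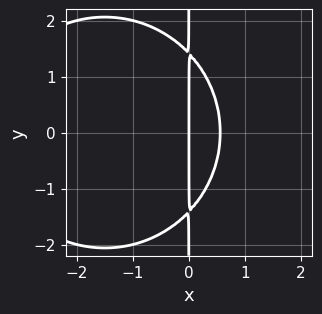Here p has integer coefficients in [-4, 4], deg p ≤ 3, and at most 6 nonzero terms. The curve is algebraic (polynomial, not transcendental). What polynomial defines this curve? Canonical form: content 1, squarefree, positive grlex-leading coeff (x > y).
(a) The degree is 3 — the shape is more complex than any degree-2 curve.
(b) Symmetries: the y ↦ −y reflection is a symmetry, so y appears only in even powers.
(c) Observable constraints: every point of the y-axis in the box is on the curve; it crosses the x-axis at the gridline x = 0.
(d) Solving for integer coefficients yields p as stated.

x^3 + x*y^2 + 3*x^2 - 2*x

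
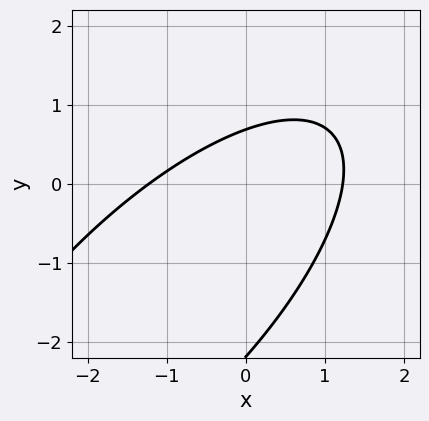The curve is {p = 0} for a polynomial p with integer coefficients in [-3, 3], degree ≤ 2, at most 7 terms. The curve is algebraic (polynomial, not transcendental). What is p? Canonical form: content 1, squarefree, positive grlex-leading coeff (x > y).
First, degree: no degree-1 curve has this shape, so deg p = 2.
Finally, matching integer coefficients to the picture gives p.

2*x^2 - 3*x*y + 2*y^2 + 3*y - 3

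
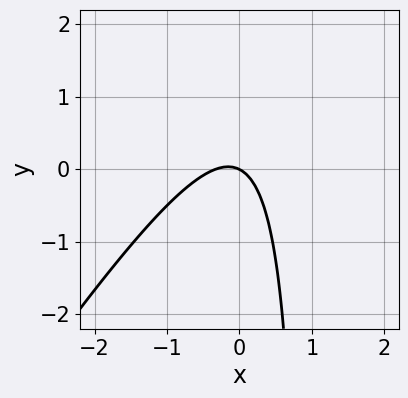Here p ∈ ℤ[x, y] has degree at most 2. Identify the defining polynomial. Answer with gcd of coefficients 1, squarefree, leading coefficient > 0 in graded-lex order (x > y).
First, the degree is 2 — no degree-1 curve has this shape.
Then, from the axis intercepts and sections: one x-axis crossing is at x = 0; one y-axis crossing is at y = 0.
Finally, solving for integer coefficients yields p as stated.

3*x^2 - 2*x*y + x + 2*y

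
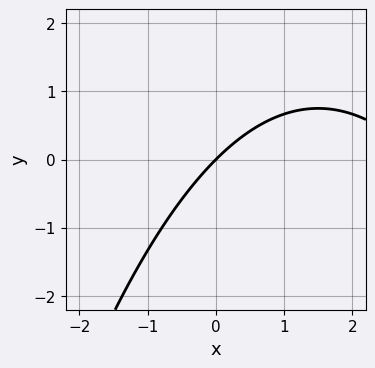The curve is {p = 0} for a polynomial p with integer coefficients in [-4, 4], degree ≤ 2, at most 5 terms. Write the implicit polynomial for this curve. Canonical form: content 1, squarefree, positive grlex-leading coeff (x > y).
First, the degree is 2 — a generic line meets the curve in up to 2 points.
Next, reading off the gridlines: one x-axis crossing is at x = 0; one y-axis crossing is at y = 0.
Finally, together with the visible shape, these determine p as stated.

x^2 - 3*x + 3*y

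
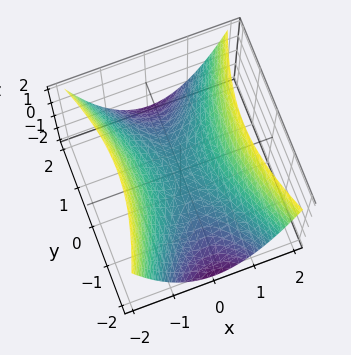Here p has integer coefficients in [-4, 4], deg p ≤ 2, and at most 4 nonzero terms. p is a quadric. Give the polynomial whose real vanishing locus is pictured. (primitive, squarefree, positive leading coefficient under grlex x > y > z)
deg p = 2. A saddle surface; a quadric.
Symmetries: the x ↦ −x reflection is a symmetry, so x appears only in even powers; mirror symmetry y ↦ −y ⇒ only even powers of y.
Observable constraints: it meets the z-axis at z = 0 (among the integer gridlines); one x-axis crossing is at x = 0.
Together with the visible shape, these determine p as stated.

3*x^2 - y^2 - 3*z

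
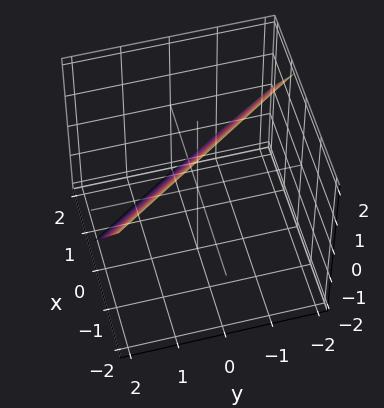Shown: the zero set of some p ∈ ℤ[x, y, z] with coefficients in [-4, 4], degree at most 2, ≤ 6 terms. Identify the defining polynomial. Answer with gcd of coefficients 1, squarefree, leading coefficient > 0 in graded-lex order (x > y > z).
1. Degree: every cross-section is a straight line — this is a plane, so deg p = 1.
2. Reading off the gridlines: one z-axis crossing is at z = 1; one y-axis crossing is at y = 1.
3. Matching integer coefficients to the picture gives p.

3*x + 2*y + 2*z - 2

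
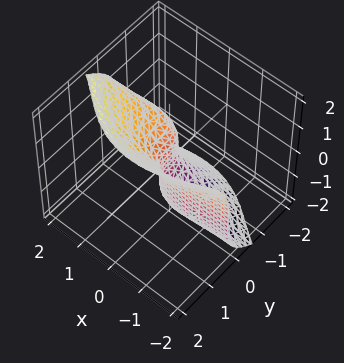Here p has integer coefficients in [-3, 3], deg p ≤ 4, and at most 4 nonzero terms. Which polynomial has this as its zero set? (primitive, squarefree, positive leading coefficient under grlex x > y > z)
deg p = 3. A generic line meets the surface in up to 3 points.
Observable constraints: it crosses the x-axis at the gridline x = 0; it meets the y-axis at y = 0 (among the integer gridlines).
Putting this together gives p.

2*x^2*y + 2*y^3 - z^3 + 2*x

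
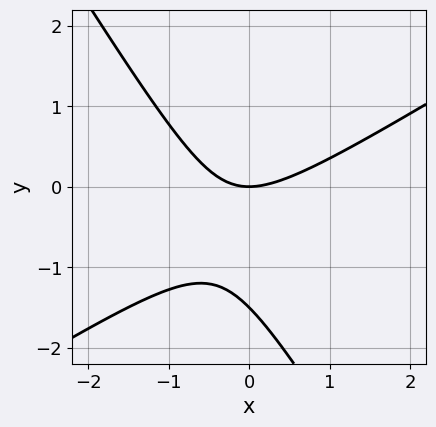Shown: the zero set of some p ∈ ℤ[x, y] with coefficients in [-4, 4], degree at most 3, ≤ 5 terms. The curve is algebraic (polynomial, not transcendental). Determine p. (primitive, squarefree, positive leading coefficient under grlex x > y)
2*x^2 - 2*x*y - 2*y^2 - 3*y

(a) Degree: no degree-1 curve has this shape, so deg p = 2.
(b) From the visible intercepts: it crosses the x-axis at the gridline x = 0; it crosses the y-axis at the gridline y = 0.
(c) These observations pin down the coefficients.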